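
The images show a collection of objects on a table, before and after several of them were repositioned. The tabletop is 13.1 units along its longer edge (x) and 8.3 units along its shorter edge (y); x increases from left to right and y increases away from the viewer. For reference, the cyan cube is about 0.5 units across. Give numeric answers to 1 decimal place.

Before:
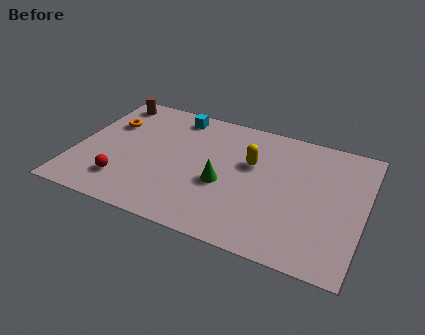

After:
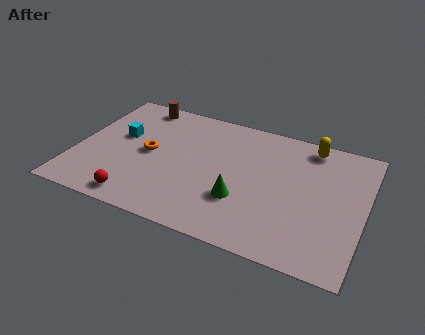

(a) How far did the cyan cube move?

3.3

The cyan cube was near (4.2, 7.2) before and (1.9, 4.9) after, so it travelled √(2.3² + 2.3²) ≈ 3.3 units.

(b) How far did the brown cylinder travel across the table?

1.3

The brown cylinder moved from about (1.1, 7.2) to (2.4, 7.4), a distance of √(1.3² + 0.2²) ≈ 1.3.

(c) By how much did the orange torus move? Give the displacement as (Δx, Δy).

(2.0, -1.4)

The orange torus started near (1.3, 5.6) and ended near (3.3, 4.2).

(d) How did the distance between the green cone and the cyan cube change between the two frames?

+1.6

The distance was about 4.6 in the first image and 6.2 in the second, so they moved 1.6 units further apart.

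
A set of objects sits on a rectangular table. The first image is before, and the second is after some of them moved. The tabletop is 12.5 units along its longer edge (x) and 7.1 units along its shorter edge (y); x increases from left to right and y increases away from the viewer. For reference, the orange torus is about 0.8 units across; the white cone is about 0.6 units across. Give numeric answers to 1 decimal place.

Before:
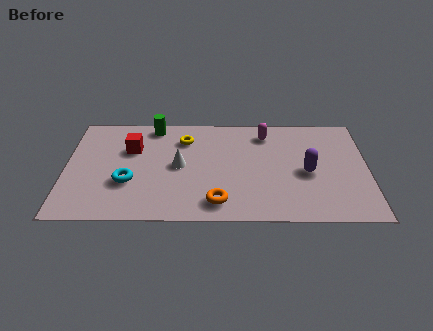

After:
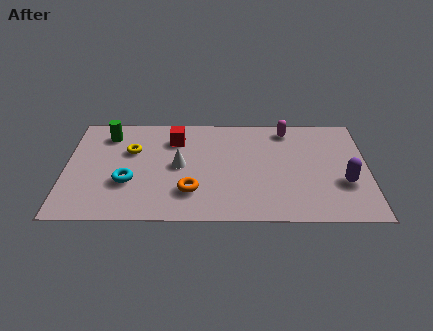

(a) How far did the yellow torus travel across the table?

2.3

The yellow torus moved from about (4.9, 5.4) to (2.7, 4.6), a distance of √(2.2² + 0.8²) ≈ 2.3.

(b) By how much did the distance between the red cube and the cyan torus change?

+1.3

The distance was about 2.2 in the first image and 3.5 in the second, so they moved 1.3 units further apart.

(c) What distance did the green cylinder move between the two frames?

2.0

The green cylinder moved from about (3.6, 6.3) to (1.7, 5.7), a distance of √(1.9² + 0.6²) ≈ 2.0.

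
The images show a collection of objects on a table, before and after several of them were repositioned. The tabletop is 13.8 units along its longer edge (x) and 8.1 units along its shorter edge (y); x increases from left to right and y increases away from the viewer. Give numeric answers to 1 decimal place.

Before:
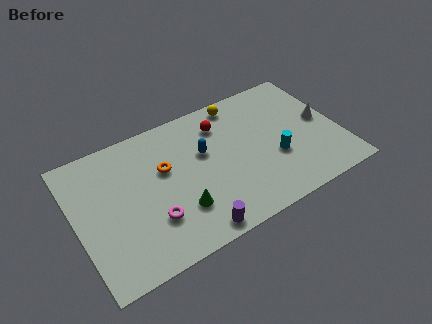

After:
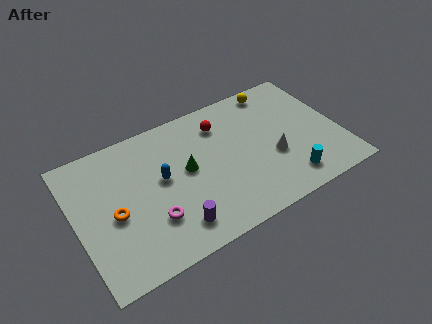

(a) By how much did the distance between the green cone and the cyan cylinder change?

+0.5

The distance was about 5.2 in the first image and 5.7 in the second, so they moved 0.5 units further apart.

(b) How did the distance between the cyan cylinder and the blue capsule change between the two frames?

+2.9

Before: roughly 4.0 units apart; after: 6.9. That's 2.9 units further apart.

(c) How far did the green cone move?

2.2

The green cone moved from about (5.1, 2.3) to (5.8, 4.4), a distance of √(0.7² + 2.1²) ≈ 2.2.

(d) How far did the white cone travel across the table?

3.0

The white cone was near (13.0, 4.2) before and (10.2, 3.1) after, so it travelled √(2.8² + 1.1²) ≈ 3.0 units.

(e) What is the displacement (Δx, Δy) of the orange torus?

(-2.8, -1.4)

The orange torus started near (4.7, 5.0) and ended near (1.9, 3.6).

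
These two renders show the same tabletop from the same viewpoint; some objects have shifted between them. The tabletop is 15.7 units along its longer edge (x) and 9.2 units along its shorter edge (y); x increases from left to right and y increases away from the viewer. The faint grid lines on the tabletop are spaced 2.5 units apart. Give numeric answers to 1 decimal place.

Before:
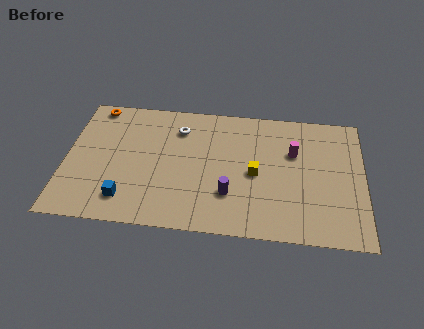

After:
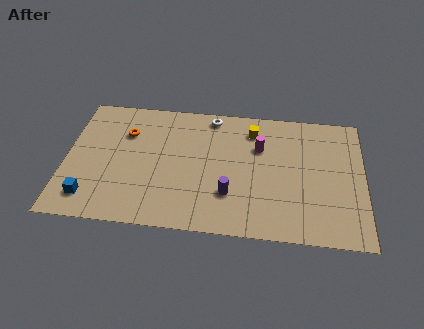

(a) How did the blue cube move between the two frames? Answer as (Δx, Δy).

(-1.9, -0.1)

The blue cube was at about (3.3, 1.8) and moved to about (1.4, 1.7).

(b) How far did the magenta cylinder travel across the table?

1.8

The magenta cylinder moved from about (12.0, 6.0) to (10.2, 6.2), a distance of √(1.8² + 0.2²) ≈ 1.8.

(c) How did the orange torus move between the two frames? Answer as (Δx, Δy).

(1.7, -1.8)

The orange torus was at about (1.4, 8.3) and moved to about (3.1, 6.5).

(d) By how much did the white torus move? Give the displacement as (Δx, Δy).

(1.7, 1.1)

The white torus started near (5.9, 7.1) and ended near (7.6, 8.2).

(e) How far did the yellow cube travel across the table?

3.1

From (10.0, 4.3) to (9.8, 7.4), the yellow cube covered √(0.2² + 3.1²) ≈ 3.1 units.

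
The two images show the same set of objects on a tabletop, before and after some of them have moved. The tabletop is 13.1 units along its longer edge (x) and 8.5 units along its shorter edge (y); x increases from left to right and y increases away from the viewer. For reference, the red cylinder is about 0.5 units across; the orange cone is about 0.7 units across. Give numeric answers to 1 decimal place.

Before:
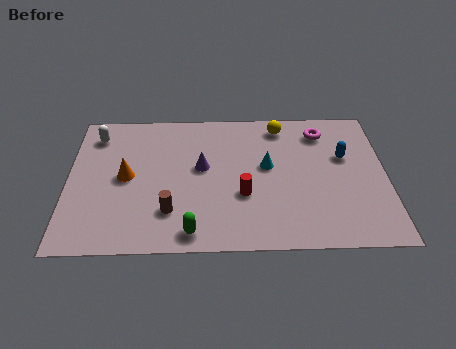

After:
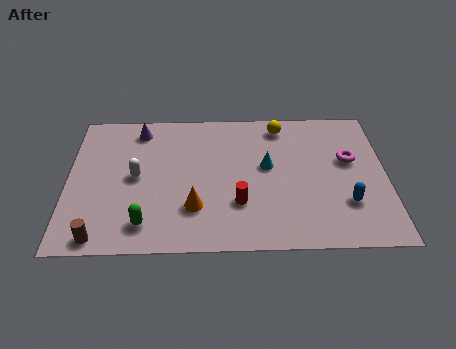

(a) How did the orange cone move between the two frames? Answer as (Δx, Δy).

(2.8, -1.9)

The orange cone started near (2.4, 4.3) and ended near (5.2, 2.4).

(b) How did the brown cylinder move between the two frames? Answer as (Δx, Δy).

(-2.8, -1.4)

The brown cylinder started near (4.2, 2.2) and ended near (1.4, 0.8).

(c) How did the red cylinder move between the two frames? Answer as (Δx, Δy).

(-0.2, -0.5)

From the two frames, the red cylinder sits at roughly (7.2, 3.1) before and (7.0, 2.6) after.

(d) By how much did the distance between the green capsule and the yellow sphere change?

+0.8

They were about 7.3 units apart before and 8.1 after — 0.8 units further apart.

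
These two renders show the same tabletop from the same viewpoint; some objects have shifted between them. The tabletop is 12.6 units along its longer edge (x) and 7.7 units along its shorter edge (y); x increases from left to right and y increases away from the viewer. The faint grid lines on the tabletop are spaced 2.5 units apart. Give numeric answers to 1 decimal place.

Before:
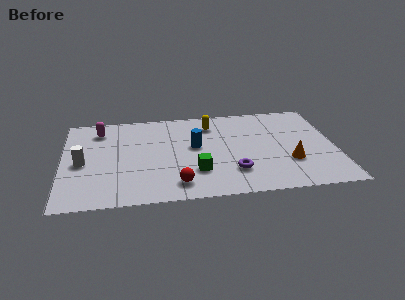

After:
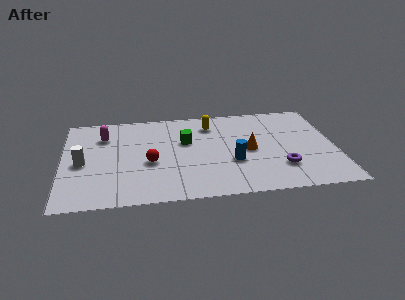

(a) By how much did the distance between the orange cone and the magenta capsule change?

-2.5

Before: roughly 9.5 units apart; after: 7.0. That's 2.5 units closer together.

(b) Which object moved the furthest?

the green cube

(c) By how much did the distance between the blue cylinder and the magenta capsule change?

+1.8

They were about 4.8 units apart before and 6.6 after — 1.8 units further apart.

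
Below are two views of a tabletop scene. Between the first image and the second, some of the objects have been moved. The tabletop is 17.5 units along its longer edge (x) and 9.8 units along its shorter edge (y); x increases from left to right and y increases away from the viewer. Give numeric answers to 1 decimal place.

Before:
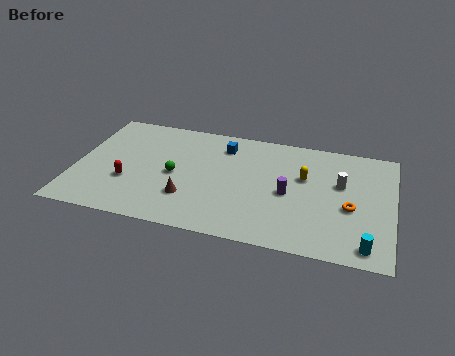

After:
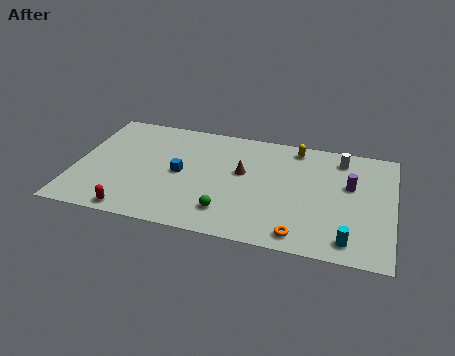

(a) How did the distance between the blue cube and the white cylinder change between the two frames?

+2.5

Before: roughly 6.8 units apart; after: 9.3. That's 2.5 units further apart.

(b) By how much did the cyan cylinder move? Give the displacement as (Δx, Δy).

(-1.0, 0.2)

The cyan cylinder was at about (16.2, 1.2) and moved to about (15.2, 1.4).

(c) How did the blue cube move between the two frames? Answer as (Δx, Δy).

(-2.2, -3.0)

The blue cube started near (8.0, 7.8) and ended near (5.8, 4.8).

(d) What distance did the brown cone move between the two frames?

4.0

The brown cone was near (6.4, 2.8) before and (9.2, 5.7) after, so it travelled √(2.8² + 2.9²) ≈ 4.0 units.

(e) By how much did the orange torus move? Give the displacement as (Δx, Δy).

(-2.6, -2.9)

From the two frames, the orange torus sits at roughly (15.2, 4.1) before and (12.6, 1.2) after.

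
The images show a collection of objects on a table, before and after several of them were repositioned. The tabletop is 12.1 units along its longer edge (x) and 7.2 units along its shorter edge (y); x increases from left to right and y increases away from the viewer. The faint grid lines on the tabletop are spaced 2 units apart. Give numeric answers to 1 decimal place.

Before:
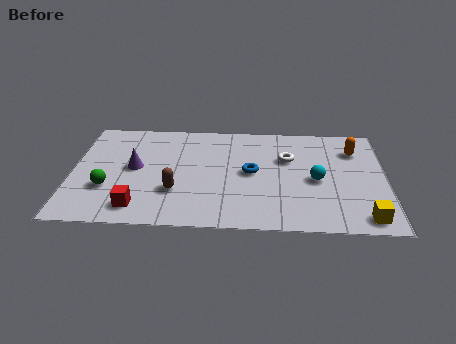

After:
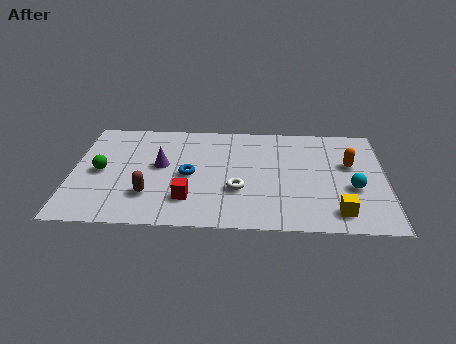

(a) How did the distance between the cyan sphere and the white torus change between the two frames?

+2.6

The distance was about 1.8 in the first image and 4.4 in the second, so they moved 2.6 units further apart.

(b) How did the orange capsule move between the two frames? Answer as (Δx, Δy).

(-0.2, -1.0)

The orange capsule started near (10.9, 5.4) and ended near (10.7, 4.4).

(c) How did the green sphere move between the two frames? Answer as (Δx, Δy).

(-0.3, 1.1)

From the two frames, the green sphere sits at roughly (1.4, 2.4) before and (1.1, 3.5) after.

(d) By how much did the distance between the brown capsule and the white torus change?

-1.5

Before: roughly 4.9 units apart; after: 3.4. That's 1.5 units closer together.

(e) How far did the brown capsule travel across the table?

1.0

The brown capsule was near (4.0, 2.3) before and (3.0, 2.0) after, so it travelled √(1.0² + 0.3²) ≈ 1.0 units.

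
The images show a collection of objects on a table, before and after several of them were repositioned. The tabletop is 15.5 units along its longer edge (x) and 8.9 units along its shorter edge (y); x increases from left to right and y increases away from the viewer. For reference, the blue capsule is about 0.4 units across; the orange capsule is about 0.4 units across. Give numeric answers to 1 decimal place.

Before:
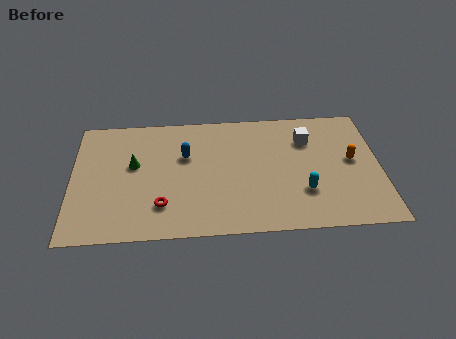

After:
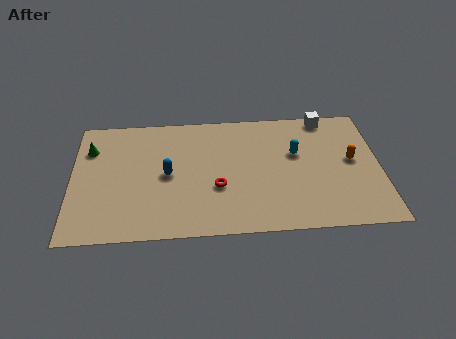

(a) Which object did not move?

the orange capsule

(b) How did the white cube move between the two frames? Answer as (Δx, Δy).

(1.0, 1.6)

The white cube started near (11.9, 6.5) and ended near (12.9, 8.1).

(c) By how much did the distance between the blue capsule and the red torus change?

-1.0

The distance was about 3.7 in the first image and 2.7 in the second, so they moved 1.0 units closer together.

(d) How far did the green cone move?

2.6

The green cone moved from about (3.1, 5.2) to (0.9, 6.5), a distance of √(2.2² + 1.3²) ≈ 2.6.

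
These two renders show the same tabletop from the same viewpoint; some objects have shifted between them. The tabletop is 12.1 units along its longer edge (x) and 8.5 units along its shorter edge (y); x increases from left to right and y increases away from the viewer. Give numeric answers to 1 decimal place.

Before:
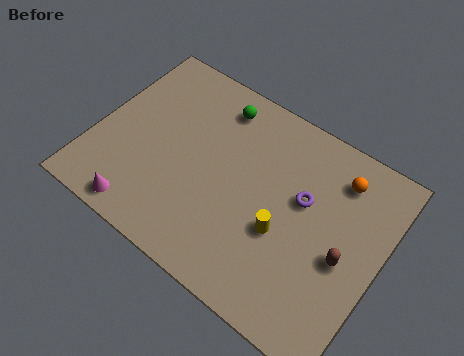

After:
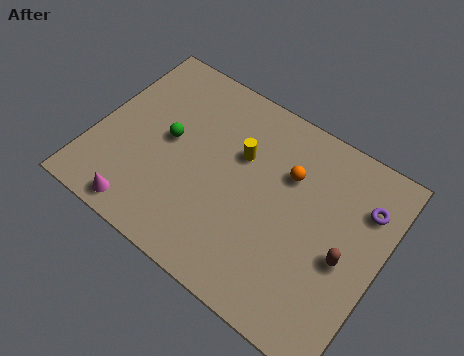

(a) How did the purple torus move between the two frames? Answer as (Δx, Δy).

(2.4, 1.1)

The purple torus started near (8.7, 5.1) and ended near (11.1, 6.2).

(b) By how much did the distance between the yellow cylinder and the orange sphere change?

-1.9

The distance was about 3.9 in the first image and 2.0 in the second, so they moved 1.9 units closer together.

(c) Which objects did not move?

the brown capsule and the magenta cone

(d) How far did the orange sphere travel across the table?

2.2

From (9.9, 6.8) to (7.9, 5.8), the orange sphere covered √(2.0² + 1.0²) ≈ 2.2 units.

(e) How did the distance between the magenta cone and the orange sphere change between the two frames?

-2.2

The distance was about 9.4 in the first image and 7.2 in the second, so they moved 2.2 units closer together.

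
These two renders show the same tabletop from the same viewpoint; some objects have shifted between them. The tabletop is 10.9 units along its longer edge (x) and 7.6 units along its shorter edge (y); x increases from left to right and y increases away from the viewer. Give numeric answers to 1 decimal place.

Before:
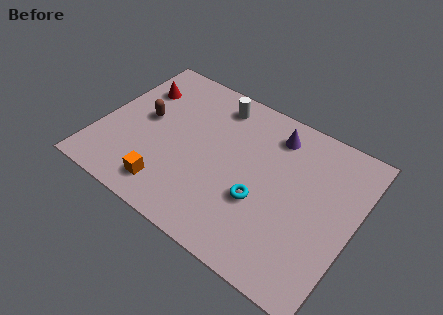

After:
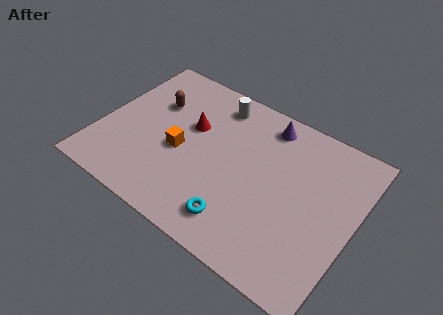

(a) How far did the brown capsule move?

1.0

The brown capsule moved from about (1.8, 4.1) to (2.0, 5.1), a distance of √(0.2² + 1.0²) ≈ 1.0.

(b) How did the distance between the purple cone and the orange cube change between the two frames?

-1.6

They were about 6.1 units apart before and 4.5 after — 1.6 units closer together.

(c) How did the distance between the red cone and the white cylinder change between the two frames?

-1.5

Before: roughly 3.4 units apart; after: 1.9. That's 1.5 units closer together.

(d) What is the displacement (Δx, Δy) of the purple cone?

(-0.4, 0.3)

The purple cone started near (7.1, 6.2) and ended near (6.7, 6.5).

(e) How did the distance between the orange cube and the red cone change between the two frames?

-3.3

The distance was about 4.7 in the first image and 1.4 in the second, so they moved 3.3 units closer together.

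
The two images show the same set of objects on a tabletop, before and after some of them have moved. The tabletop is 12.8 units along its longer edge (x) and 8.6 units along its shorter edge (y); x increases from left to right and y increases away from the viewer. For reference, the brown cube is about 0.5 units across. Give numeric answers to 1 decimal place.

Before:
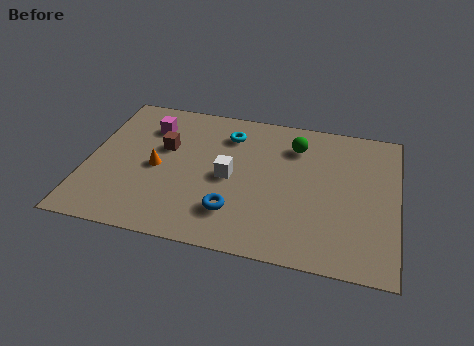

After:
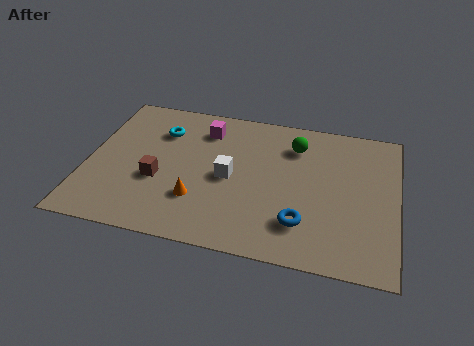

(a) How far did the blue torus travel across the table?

2.8

The blue torus was near (6.2, 2.1) before and (9.0, 2.1) after, so it travelled √(2.8² + 0.0²) ≈ 2.8 units.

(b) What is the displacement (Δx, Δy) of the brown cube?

(-0.1, -2.0)

From the two frames, the brown cube sits at roughly (3.1, 5.3) before and (3.0, 3.3) after.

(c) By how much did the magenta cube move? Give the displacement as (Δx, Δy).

(2.3, 0.3)

From the two frames, the magenta cube sits at roughly (2.4, 6.5) before and (4.7, 6.8) after.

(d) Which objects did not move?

the green sphere and the white cube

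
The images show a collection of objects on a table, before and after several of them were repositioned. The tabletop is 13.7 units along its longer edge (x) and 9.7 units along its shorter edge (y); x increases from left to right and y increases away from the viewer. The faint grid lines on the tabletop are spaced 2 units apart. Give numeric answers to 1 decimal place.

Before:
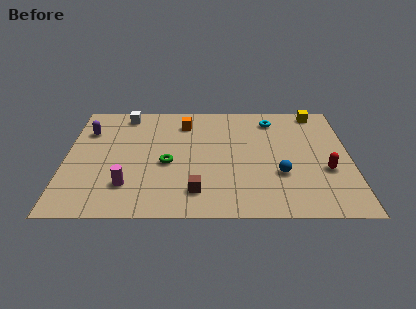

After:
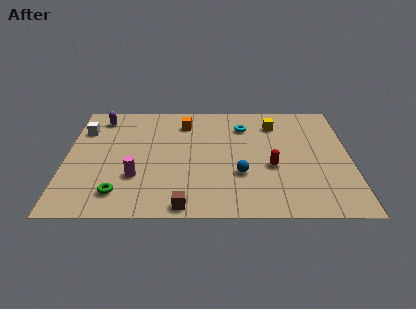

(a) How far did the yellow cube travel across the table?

2.4

The yellow cube was near (12.2, 8.7) before and (10.1, 7.6) after, so it travelled √(2.1² + 1.1²) ≈ 2.4 units.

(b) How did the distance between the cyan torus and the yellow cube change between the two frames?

-0.8

The distance was about 2.3 in the first image and 1.5 in the second, so they moved 0.8 units closer together.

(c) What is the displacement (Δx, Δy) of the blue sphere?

(-1.9, 0.0)

From the two frames, the blue sphere sits at roughly (10.3, 3.3) before and (8.4, 3.3) after.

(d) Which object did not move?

the orange cube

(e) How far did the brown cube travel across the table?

1.3

The brown cube moved from about (6.3, 1.9) to (5.7, 0.8), a distance of √(0.6² + 1.1²) ≈ 1.3.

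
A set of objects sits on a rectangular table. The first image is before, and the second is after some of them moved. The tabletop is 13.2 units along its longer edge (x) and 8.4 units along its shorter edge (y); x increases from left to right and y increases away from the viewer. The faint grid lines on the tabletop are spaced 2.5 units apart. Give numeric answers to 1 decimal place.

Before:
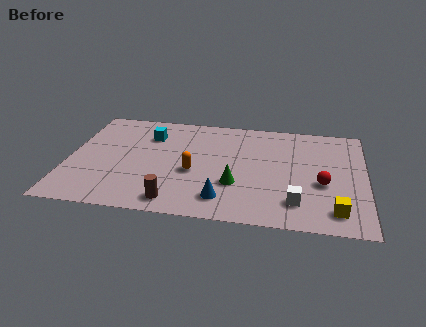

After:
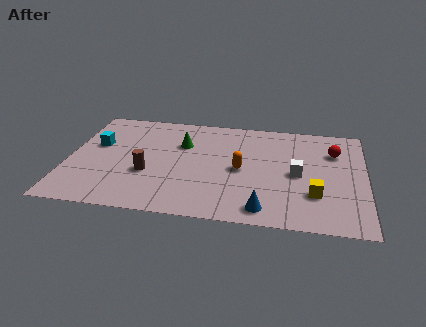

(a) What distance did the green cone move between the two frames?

3.8

The green cone moved from about (7.5, 2.8) to (5.0, 5.7), a distance of √(2.5² + 2.9²) ≈ 3.8.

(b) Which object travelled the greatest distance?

the green cone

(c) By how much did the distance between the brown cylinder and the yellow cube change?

+0.4

Before: roughly 7.0 units apart; after: 7.4. That's 0.4 units further apart.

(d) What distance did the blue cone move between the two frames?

1.9

From (7.0, 1.6) to (8.8, 1.1), the blue cone covered √(1.8² + 0.5²) ≈ 1.9 units.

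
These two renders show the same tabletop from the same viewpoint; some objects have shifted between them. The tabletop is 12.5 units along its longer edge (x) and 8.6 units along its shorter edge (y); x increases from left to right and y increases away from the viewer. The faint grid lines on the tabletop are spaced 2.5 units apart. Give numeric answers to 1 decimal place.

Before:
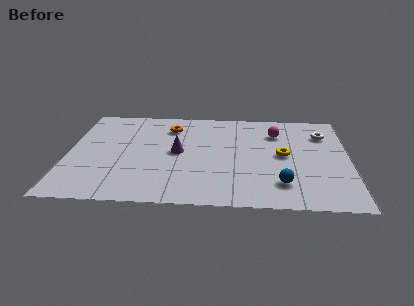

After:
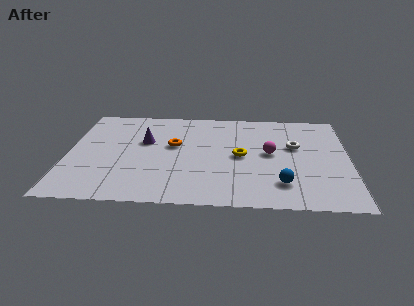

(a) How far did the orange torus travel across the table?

1.7

The orange torus was near (4.5, 6.7) before and (4.7, 5.0) after, so it travelled √(0.2² + 1.7²) ≈ 1.7 units.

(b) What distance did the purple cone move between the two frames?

1.7

The purple cone was near (4.9, 4.4) before and (3.4, 5.3) after, so it travelled √(1.5² + 0.9²) ≈ 1.7 units.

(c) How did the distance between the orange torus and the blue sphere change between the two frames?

-1.2

The distance was about 6.9 in the first image and 5.7 in the second, so they moved 1.2 units closer together.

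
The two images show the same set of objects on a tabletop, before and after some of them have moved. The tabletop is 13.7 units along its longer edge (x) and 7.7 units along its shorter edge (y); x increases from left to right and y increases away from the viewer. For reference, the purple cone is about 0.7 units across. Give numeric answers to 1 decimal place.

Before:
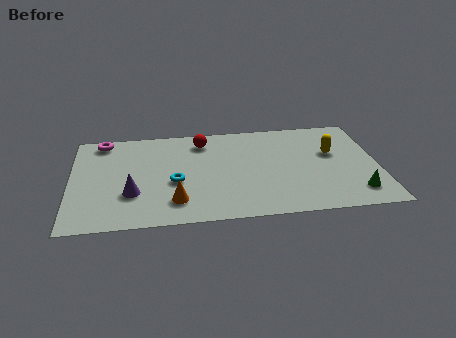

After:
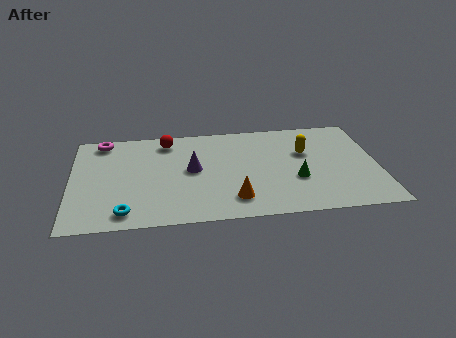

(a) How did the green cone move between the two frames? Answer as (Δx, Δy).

(-2.6, 1.3)

The green cone started near (12.6, 1.5) and ended near (10.0, 2.8).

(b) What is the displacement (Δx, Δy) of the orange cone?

(2.6, -0.1)

The orange cone was at about (4.6, 1.7) and moved to about (7.2, 1.6).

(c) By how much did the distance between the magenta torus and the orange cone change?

+1.8

Before: roughly 6.0 units apart; after: 7.8. That's 1.8 units further apart.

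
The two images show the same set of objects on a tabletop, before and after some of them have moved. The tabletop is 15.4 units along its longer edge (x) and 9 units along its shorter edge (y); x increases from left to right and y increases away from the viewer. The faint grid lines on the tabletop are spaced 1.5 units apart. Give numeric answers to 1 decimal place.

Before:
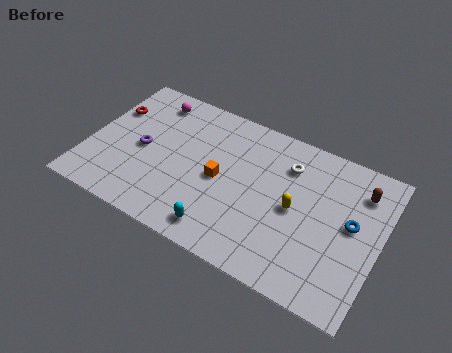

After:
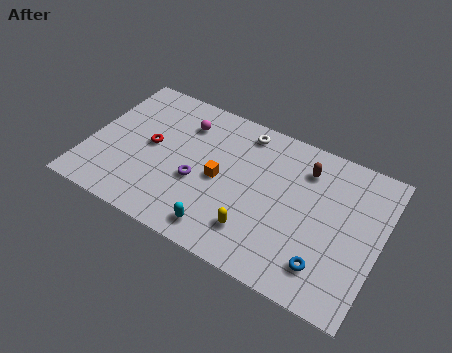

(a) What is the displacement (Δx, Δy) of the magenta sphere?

(1.9, -0.7)

The magenta sphere was at about (2.8, 7.6) and moved to about (4.7, 6.9).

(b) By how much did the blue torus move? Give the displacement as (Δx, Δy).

(-1.0, -3.0)

From the two frames, the blue torus sits at roughly (13.9, 4.9) before and (12.9, 1.9) after.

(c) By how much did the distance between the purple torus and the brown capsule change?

-5.3

They were about 11.6 units apart before and 6.3 after — 5.3 units closer together.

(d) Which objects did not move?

the cyan capsule and the orange cube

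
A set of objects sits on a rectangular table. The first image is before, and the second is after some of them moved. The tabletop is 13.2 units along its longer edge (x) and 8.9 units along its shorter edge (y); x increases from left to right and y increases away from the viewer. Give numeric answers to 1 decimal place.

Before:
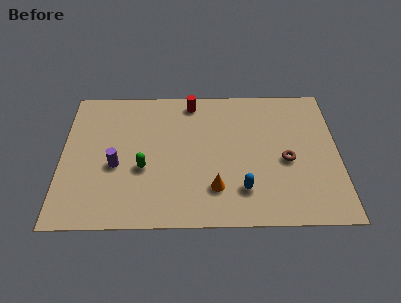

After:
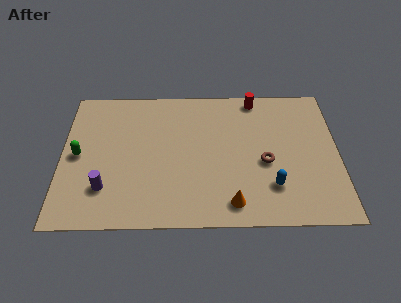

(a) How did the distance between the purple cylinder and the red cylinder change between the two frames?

+3.7

Before: roughly 5.5 units apart; after: 9.2. That's 3.7 units further apart.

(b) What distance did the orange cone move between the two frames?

1.2

From (7.3, 2.2) to (8.1, 1.3), the orange cone covered √(0.8² + 0.9²) ≈ 1.2 units.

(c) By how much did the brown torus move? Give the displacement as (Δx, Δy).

(-1.0, -0.1)

The brown torus was at about (10.7, 3.9) and moved to about (9.7, 3.8).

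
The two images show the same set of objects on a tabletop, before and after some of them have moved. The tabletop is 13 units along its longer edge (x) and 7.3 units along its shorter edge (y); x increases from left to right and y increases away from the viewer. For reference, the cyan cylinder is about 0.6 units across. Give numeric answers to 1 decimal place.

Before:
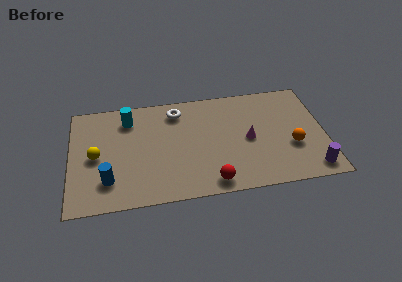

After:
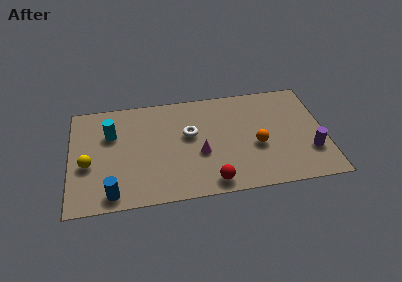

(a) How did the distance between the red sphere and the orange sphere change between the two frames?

-1.4

Before: roughly 4.6 units apart; after: 3.2. That's 1.4 units closer together.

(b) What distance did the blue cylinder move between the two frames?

0.9

From (1.9, 1.8) to (2.1, 0.9), the blue cylinder covered √(0.2² + 0.9²) ≈ 0.9 units.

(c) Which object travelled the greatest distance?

the magenta cone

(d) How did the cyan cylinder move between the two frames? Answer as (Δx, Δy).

(-0.9, -0.9)

The cyan cylinder was at about (3.0, 5.8) and moved to about (2.1, 4.9).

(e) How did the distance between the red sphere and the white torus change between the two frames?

-1.8

The distance was about 5.3 in the first image and 3.5 in the second, so they moved 1.8 units closer together.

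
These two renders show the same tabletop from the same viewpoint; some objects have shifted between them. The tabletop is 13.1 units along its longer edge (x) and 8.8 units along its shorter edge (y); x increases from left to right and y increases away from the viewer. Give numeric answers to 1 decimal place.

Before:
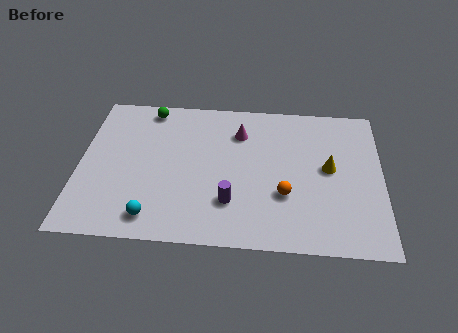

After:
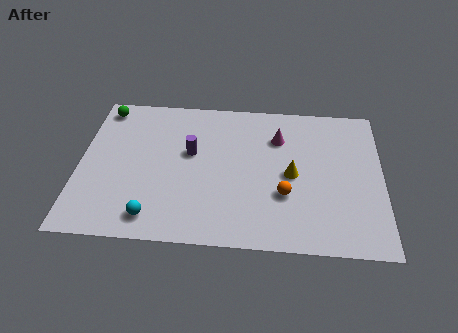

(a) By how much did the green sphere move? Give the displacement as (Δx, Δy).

(-2.0, -0.1)

The green sphere was at about (2.9, 7.8) and moved to about (0.9, 7.7).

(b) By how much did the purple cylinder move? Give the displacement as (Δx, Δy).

(-1.8, 2.8)

The purple cylinder started near (6.6, 2.4) and ended near (4.8, 5.2).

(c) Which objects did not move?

the orange sphere and the cyan sphere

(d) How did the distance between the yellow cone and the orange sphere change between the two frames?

-1.3

They were about 2.5 units apart before and 1.2 after — 1.3 units closer together.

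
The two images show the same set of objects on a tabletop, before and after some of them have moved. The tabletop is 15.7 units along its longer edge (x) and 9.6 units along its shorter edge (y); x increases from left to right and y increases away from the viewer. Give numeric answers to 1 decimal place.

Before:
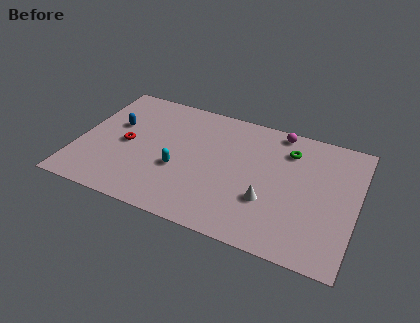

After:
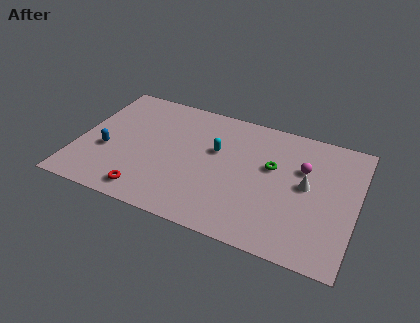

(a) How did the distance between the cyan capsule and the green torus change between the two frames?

-3.8

Before: roughly 7.0 units apart; after: 3.2. That's 3.8 units closer together.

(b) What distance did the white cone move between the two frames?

2.8

The white cone moved from about (10.9, 3.2) to (12.9, 5.1), a distance of √(2.0² + 1.9²) ≈ 2.8.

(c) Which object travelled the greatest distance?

the red torus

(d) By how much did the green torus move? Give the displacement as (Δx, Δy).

(-0.8, -1.6)

The green torus started near (11.7, 7.4) and ended near (10.9, 5.8).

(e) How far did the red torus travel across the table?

3.7

The red torus was near (2.7, 4.6) before and (4.3, 1.3) after, so it travelled √(1.6² + 3.3²) ≈ 3.7 units.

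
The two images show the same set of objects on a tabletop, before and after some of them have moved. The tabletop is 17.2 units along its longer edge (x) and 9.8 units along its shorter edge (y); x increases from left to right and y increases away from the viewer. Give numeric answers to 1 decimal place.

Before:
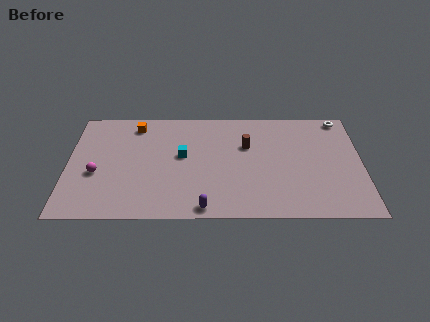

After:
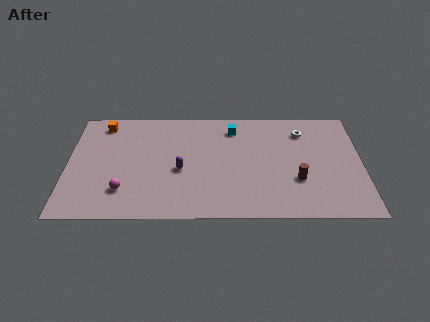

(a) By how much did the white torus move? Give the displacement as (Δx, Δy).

(-2.3, -1.2)

The white torus was at about (16.1, 8.9) and moved to about (13.8, 7.7).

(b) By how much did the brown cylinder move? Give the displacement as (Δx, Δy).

(2.9, -3.1)

From the two frames, the brown cylinder sits at roughly (10.5, 6.4) before and (13.4, 3.3) after.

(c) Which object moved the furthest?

the brown cylinder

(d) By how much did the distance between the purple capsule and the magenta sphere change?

-3.2

The distance was about 7.0 in the first image and 3.8 in the second, so they moved 3.2 units closer together.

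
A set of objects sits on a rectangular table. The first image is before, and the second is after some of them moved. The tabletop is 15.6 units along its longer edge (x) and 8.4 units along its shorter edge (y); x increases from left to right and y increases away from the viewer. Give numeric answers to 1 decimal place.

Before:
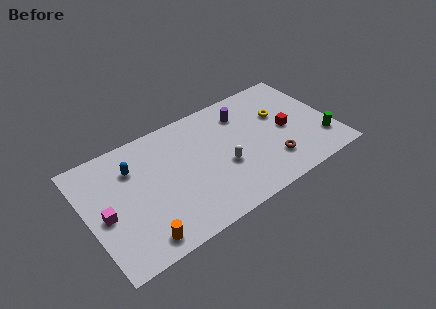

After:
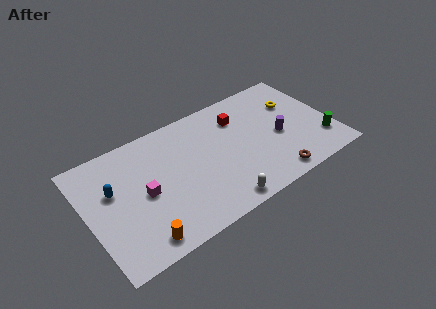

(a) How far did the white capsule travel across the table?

2.5

From (8.5, 3.3) to (7.8, 0.9), the white capsule covered √(0.7² + 2.4²) ≈ 2.5 units.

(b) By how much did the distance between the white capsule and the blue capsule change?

+1.4

The distance was about 6.1 in the first image and 7.5 in the second, so they moved 1.4 units further apart.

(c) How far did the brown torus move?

1.1

From (11.4, 2.1) to (11.3, 1.0), the brown torus covered √(0.1² + 1.1²) ≈ 1.1 units.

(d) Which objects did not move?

the green cylinder and the orange cylinder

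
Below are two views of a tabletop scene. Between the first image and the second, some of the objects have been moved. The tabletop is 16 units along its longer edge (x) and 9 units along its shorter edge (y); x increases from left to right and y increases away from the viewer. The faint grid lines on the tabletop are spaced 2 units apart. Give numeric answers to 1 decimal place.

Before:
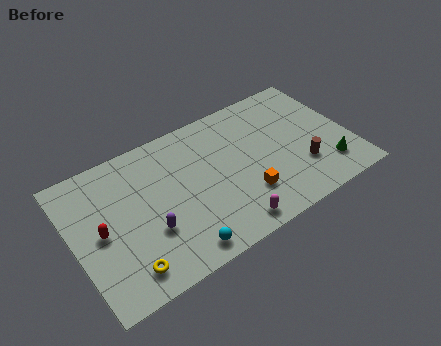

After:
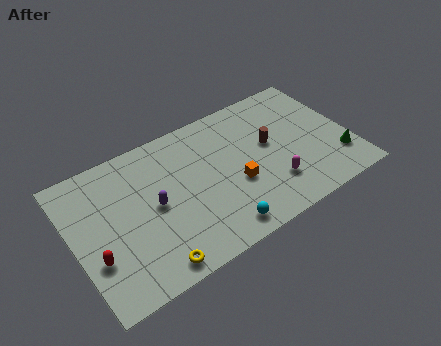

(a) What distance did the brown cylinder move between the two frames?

2.8

From (13.0, 2.7) to (11.5, 5.1), the brown cylinder covered √(1.5² + 2.4²) ≈ 2.8 units.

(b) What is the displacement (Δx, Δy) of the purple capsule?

(0.5, 1.4)

The purple capsule was at about (4.1, 3.1) and moved to about (4.6, 4.5).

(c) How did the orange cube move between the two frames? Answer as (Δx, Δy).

(-0.4, 1.0)

The orange cube was at about (9.6, 2.5) and moved to about (9.2, 3.5).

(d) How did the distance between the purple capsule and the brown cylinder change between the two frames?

-2.0

Before: roughly 8.9 units apart; after: 6.9. That's 2.0 units closer together.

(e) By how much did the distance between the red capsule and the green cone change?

+1.0

The distance was about 13.1 in the first image and 14.1 in the second, so they moved 1.0 units further apart.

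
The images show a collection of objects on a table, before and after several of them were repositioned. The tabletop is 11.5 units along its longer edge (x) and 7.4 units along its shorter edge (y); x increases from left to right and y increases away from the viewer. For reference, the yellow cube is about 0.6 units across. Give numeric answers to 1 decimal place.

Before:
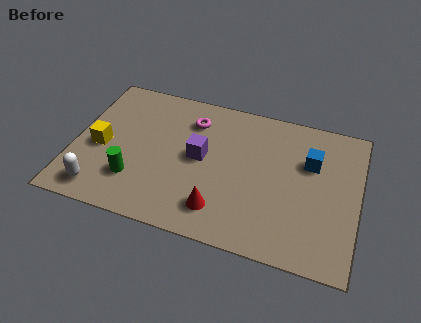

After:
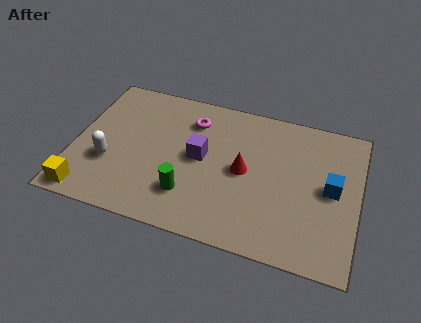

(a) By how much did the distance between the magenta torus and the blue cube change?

+1.1

The distance was about 5.0 in the first image and 6.1 in the second, so they moved 1.1 units further apart.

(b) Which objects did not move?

the purple cube and the magenta torus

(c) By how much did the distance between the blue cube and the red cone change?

-1.3

Before: roughly 4.8 units apart; after: 3.5. That's 1.3 units closer together.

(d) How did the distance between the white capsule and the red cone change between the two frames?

+0.7

They were about 4.8 units apart before and 5.5 after — 0.7 units further apart.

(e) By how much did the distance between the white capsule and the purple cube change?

-0.9

They were about 4.7 units apart before and 3.8 after — 0.9 units closer together.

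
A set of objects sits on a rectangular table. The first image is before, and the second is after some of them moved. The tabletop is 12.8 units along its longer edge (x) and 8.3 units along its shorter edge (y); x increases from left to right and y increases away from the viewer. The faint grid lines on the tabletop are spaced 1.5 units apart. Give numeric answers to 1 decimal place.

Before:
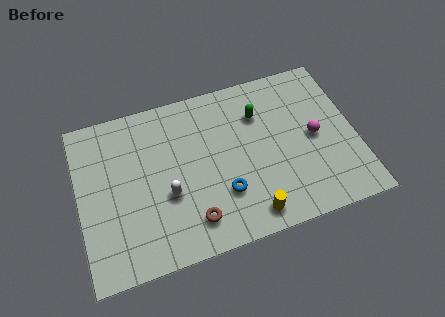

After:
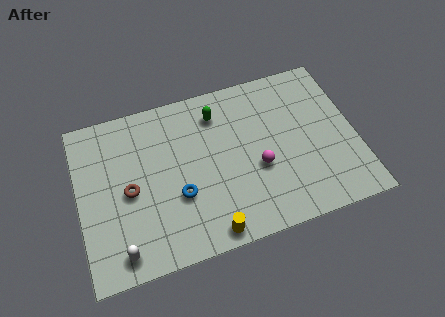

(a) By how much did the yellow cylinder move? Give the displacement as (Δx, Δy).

(-1.9, -0.3)

The yellow cylinder started near (7.6, 1.1) and ended near (5.7, 0.8).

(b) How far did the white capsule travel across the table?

3.1

The white capsule was near (4.0, 3.2) before and (1.7, 1.1) after, so it travelled √(2.3² + 2.1²) ≈ 3.1 units.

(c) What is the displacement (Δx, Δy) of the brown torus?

(-2.7, 2.3)

From the two frames, the brown torus sits at roughly (5.0, 1.6) before and (2.3, 3.9) after.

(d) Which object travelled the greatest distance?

the brown torus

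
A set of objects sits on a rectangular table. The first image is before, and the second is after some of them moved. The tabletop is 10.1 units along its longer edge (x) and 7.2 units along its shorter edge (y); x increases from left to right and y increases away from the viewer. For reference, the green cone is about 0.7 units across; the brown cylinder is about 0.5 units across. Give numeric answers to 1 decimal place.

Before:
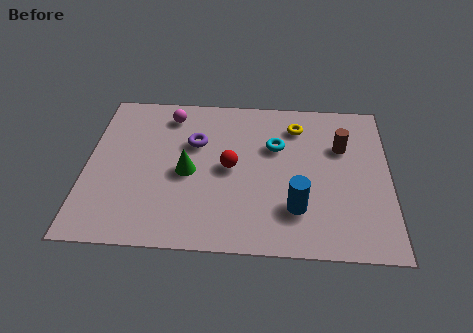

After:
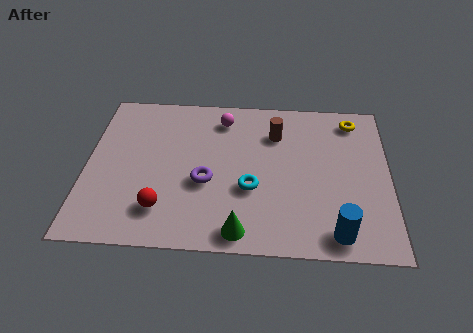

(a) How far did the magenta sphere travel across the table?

1.8

From (2.7, 6.0) to (4.5, 5.9), the magenta sphere covered √(1.8² + 0.1²) ≈ 1.8 units.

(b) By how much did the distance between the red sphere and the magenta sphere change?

+1.5

Before: roughly 3.2 units apart; after: 4.7. That's 1.5 units further apart.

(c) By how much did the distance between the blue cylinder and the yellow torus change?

+1.4

Before: roughly 3.8 units apart; after: 5.2. That's 1.4 units further apart.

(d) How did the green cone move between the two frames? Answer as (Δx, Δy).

(1.8, -2.5)

From the two frames, the green cone sits at roughly (3.4, 3.3) before and (5.2, 0.8) after.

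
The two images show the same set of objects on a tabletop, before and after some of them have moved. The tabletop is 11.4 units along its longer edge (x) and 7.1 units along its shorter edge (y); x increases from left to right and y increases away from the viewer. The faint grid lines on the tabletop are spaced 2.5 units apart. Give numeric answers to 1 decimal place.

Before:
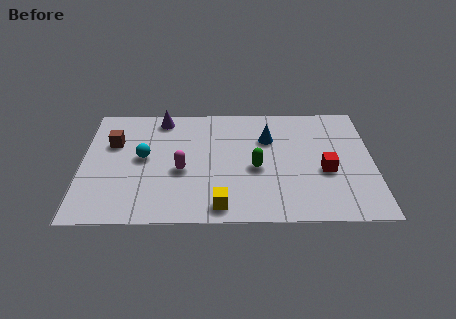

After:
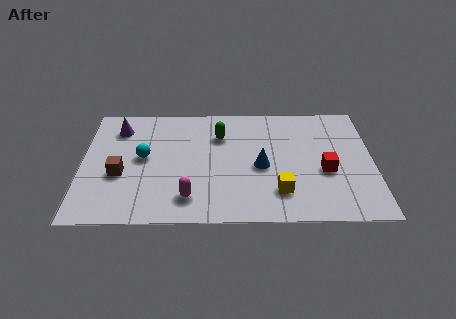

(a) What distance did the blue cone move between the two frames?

1.7

From (7.3, 4.9) to (7.0, 3.2), the blue cone covered √(0.3² + 1.7²) ≈ 1.7 units.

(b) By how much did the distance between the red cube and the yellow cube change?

-2.4

They were about 4.6 units apart before and 2.2 after — 2.4 units closer together.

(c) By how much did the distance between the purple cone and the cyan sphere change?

-0.4

The distance was about 2.5 in the first image and 2.1 in the second, so they moved 0.4 units closer together.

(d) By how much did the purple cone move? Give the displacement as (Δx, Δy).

(-1.7, -0.6)

From the two frames, the purple cone sits at roughly (3.1, 6.2) before and (1.4, 5.6) after.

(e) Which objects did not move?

the cyan sphere and the red cube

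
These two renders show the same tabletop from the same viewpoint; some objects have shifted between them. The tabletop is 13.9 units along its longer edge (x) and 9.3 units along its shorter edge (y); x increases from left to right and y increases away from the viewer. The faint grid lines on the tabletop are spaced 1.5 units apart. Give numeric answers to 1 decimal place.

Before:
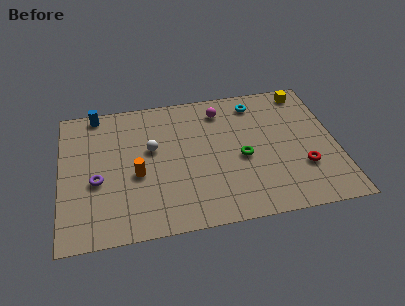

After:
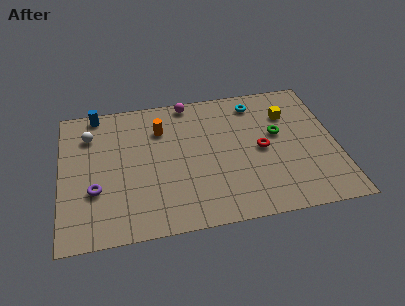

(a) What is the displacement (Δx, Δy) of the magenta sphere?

(-1.6, 0.9)

From the two frames, the magenta sphere sits at roughly (8.2, 7.6) before and (6.6, 8.5) after.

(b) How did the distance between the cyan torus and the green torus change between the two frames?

-1.2

Before: roughly 3.8 units apart; after: 2.6. That's 1.2 units closer together.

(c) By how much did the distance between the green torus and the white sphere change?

+4.9

The distance was about 4.7 in the first image and 9.6 in the second, so they moved 4.9 units further apart.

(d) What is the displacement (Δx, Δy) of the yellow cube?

(-1.0, -1.5)

The yellow cube started near (12.6, 8.2) and ended near (11.6, 6.7).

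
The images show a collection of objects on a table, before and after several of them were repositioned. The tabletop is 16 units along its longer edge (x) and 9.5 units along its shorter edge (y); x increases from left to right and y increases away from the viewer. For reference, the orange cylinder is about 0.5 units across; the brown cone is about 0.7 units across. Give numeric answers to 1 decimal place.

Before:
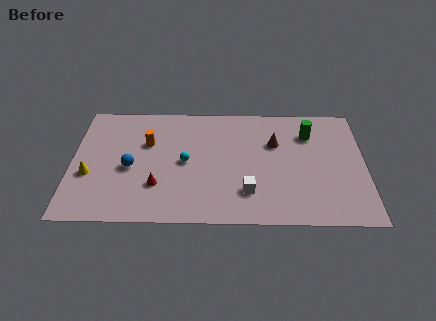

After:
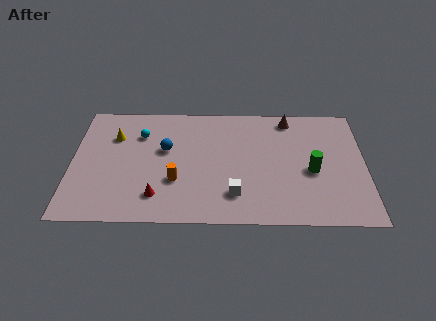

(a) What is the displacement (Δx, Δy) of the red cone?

(0.0, -0.8)

From the two frames, the red cone sits at roughly (4.7, 2.8) before and (4.7, 2.0) after.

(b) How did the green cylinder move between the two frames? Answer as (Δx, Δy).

(0.1, -3.0)

The green cylinder was at about (13.0, 7.1) and moved to about (13.1, 4.1).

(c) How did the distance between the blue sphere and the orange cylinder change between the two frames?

+0.4

Before: roughly 2.2 units apart; after: 2.6. That's 0.4 units further apart.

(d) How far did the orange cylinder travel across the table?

3.4

The orange cylinder moved from about (4.1, 6.2) to (5.7, 3.2), a distance of √(1.6² + 3.0²) ≈ 3.4.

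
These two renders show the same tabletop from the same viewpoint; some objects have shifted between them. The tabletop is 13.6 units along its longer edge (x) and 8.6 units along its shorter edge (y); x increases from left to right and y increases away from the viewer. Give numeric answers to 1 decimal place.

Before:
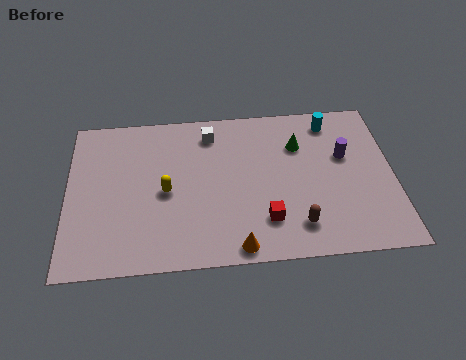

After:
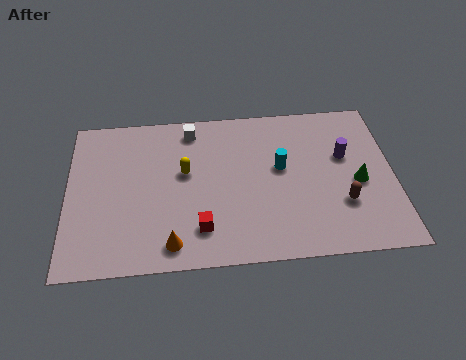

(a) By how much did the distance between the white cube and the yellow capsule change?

-1.2

They were about 3.6 units apart before and 2.4 after — 1.2 units closer together.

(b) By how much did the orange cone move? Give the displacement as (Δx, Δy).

(-2.7, 0.4)

The orange cone started near (7.0, 0.8) and ended near (4.3, 1.2).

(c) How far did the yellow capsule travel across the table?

1.3

The yellow capsule moved from about (4.1, 4.0) to (4.9, 5.0), a distance of √(0.8² + 1.0²) ≈ 1.3.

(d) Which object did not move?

the purple cylinder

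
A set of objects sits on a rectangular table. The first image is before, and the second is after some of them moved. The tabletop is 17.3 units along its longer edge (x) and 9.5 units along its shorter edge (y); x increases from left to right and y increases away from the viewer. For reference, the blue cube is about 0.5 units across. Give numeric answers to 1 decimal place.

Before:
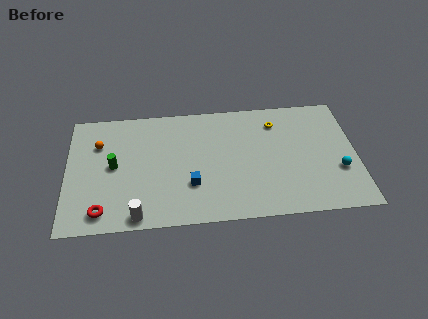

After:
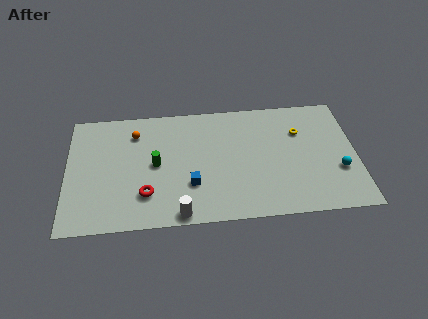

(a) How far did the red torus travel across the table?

2.8

The red torus was near (2.1, 1.4) before and (4.7, 2.5) after, so it travelled √(2.6² + 1.1²) ≈ 2.8 units.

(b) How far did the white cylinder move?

2.5

The white cylinder moved from about (4.2, 0.9) to (6.7, 0.8), a distance of √(2.5² + 0.1²) ≈ 2.5.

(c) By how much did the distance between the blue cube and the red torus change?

-2.8

Before: roughly 5.5 units apart; after: 2.7. That's 2.8 units closer together.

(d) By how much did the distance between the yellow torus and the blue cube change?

+0.6

They were about 6.9 units apart before and 7.5 after — 0.6 units further apart.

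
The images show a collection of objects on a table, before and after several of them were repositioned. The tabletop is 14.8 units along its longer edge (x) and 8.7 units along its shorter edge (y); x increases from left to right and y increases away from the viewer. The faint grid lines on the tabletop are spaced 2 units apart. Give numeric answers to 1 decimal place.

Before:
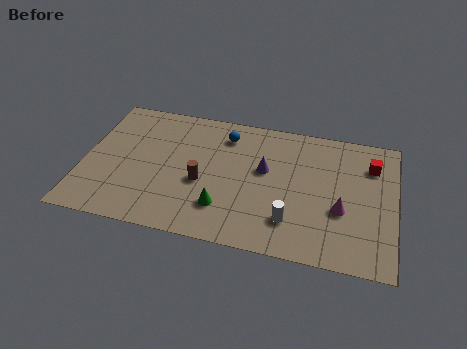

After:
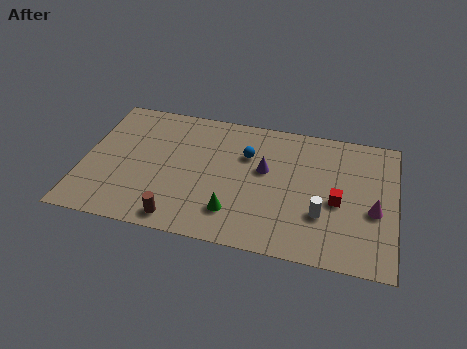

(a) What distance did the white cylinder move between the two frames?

1.6

The white cylinder moved from about (10.0, 2.1) to (11.4, 2.8), a distance of √(1.4² + 0.7²) ≈ 1.6.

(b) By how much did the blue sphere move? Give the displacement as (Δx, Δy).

(1.1, -1.1)

From the two frames, the blue sphere sits at roughly (6.6, 7.0) before and (7.7, 5.9) after.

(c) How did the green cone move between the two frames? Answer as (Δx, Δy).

(0.5, -0.2)

The green cone started near (6.8, 2.2) and ended near (7.3, 2.0).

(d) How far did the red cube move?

3.1

The red cube moved from about (13.6, 6.5) to (12.1, 3.8), a distance of √(1.5² + 2.7²) ≈ 3.1.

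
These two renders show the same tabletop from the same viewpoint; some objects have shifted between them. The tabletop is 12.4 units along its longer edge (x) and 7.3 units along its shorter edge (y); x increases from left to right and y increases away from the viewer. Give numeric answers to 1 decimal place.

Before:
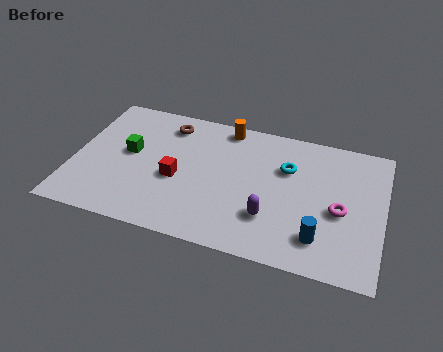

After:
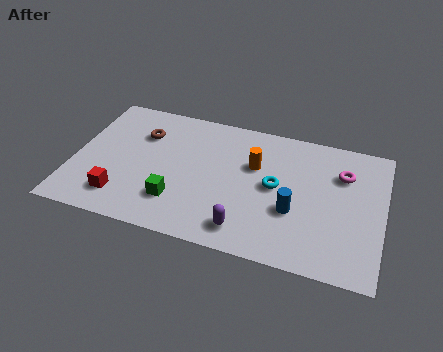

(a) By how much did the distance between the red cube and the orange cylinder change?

+2.2

Before: roughly 3.8 units apart; after: 6.0. That's 2.2 units further apart.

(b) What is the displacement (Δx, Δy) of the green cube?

(2.1, -2.1)

The green cube was at about (2.2, 4.0) and moved to about (4.3, 1.9).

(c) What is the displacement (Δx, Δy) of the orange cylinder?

(1.3, -1.8)

The orange cylinder was at about (5.9, 6.5) and moved to about (7.2, 4.7).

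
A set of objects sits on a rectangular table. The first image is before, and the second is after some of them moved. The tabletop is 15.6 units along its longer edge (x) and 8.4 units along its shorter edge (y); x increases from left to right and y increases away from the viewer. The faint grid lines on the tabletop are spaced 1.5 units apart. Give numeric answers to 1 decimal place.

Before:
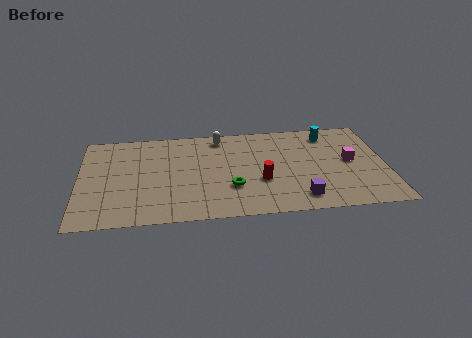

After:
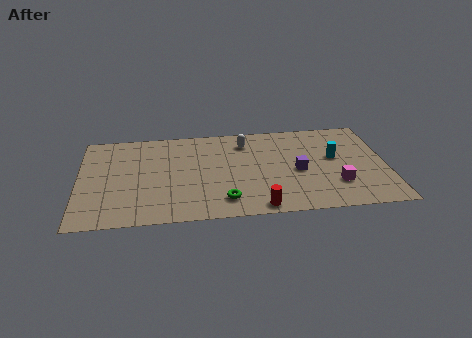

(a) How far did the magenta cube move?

2.2

From (13.8, 4.4) to (13.0, 2.4), the magenta cube covered √(0.8² + 2.0²) ≈ 2.2 units.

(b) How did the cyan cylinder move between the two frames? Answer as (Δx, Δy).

(0.2, -2.2)

The cyan cylinder was at about (12.8, 7.0) and moved to about (13.0, 4.8).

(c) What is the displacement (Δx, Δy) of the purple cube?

(0.0, 2.4)

From the two frames, the purple cube sits at roughly (11.1, 1.4) before and (11.1, 3.8) after.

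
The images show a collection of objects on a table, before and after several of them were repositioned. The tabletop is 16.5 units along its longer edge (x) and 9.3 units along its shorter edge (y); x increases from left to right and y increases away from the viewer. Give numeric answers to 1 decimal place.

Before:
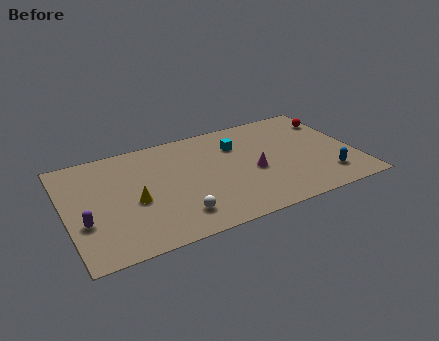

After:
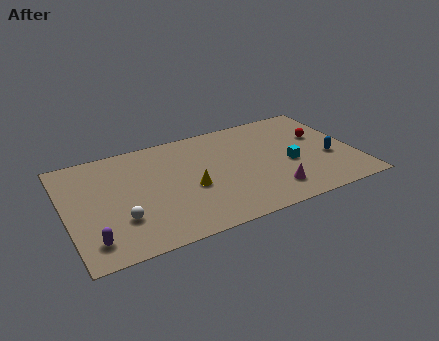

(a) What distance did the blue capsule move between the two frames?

1.6

The blue capsule moved from about (14.6, 2.0) to (15.0, 3.6), a distance of √(0.4² + 1.6²) ≈ 1.6.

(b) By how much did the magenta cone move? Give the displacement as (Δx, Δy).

(0.8, -2.1)

The magenta cone was at about (10.6, 4.0) and moved to about (11.4, 1.9).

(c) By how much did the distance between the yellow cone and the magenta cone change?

-2.0

The distance was about 6.8 in the first image and 4.8 in the second, so they moved 2.0 units closer together.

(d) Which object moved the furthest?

the cyan cube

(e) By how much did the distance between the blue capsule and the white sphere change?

+3.5

Before: roughly 8.6 units apart; after: 12.1. That's 3.5 units further apart.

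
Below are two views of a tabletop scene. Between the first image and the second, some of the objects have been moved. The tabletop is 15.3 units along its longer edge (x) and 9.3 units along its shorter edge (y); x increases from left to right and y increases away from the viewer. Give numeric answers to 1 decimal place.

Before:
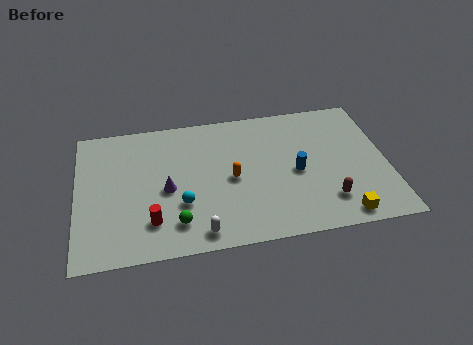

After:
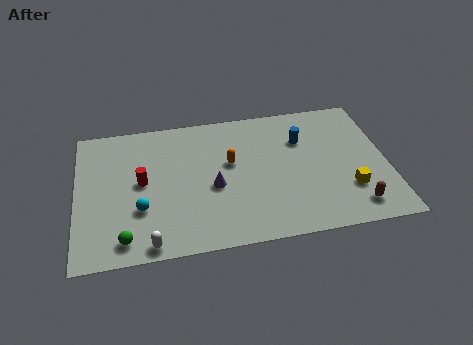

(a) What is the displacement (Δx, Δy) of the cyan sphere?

(-2.0, 0.0)

From the two frames, the cyan sphere sits at roughly (5.1, 3.1) before and (3.1, 3.1) after.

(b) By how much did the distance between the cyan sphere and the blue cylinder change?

+3.0

They were about 5.8 units apart before and 8.8 after — 3.0 units further apart.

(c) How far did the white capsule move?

2.4

The white capsule was near (5.9, 1.1) before and (3.5, 0.8) after, so it travelled √(2.4² + 0.3²) ≈ 2.4 units.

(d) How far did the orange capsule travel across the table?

1.1

The orange capsule moved from about (7.6, 4.4) to (7.6, 5.5), a distance of √(0.0² + 1.1²) ≈ 1.1.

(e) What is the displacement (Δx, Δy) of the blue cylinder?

(0.4, 2.2)

The blue cylinder started near (10.8, 4.3) and ended near (11.2, 6.5).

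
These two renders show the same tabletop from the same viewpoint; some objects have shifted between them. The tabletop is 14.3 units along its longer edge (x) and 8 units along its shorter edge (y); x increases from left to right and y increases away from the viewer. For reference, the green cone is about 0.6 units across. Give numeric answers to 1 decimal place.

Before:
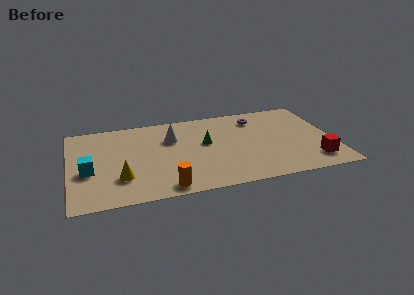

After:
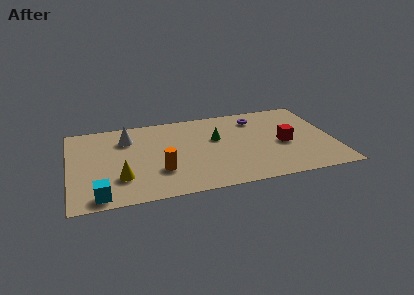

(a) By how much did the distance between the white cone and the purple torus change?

+2.3

Before: roughly 4.8 units apart; after: 7.1. That's 2.3 units further apart.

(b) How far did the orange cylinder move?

1.6

From (5.0, 0.9) to (4.8, 2.5), the orange cylinder covered √(0.2² + 1.6²) ≈ 1.6 units.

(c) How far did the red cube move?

2.5

The red cube was near (13.1, 1.6) before and (11.6, 3.6) after, so it travelled √(1.5² + 2.0²) ≈ 2.5 units.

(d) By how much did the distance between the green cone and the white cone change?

+2.9

The distance was about 2.0 in the first image and 4.9 in the second, so they moved 2.9 units further apart.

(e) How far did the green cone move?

0.7

From (7.4, 4.6) to (8.0, 4.9), the green cone covered √(0.6² + 0.3²) ≈ 0.7 units.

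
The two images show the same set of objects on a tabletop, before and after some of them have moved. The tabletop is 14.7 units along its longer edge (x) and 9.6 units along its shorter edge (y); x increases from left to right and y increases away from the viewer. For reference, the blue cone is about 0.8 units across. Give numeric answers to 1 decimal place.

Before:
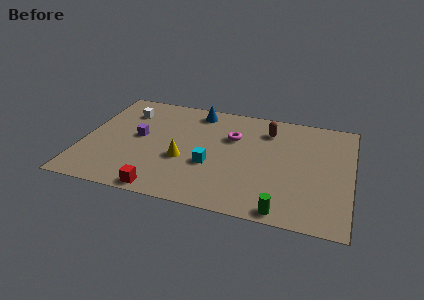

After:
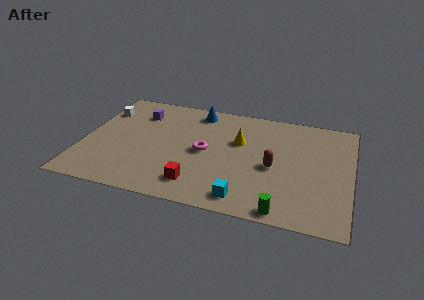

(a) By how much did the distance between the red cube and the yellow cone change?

+1.7

They were about 3.0 units apart before and 4.7 after — 1.7 units further apart.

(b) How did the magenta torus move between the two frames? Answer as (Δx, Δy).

(-1.4, -1.7)

The magenta torus started near (8.1, 6.4) and ended near (6.7, 4.7).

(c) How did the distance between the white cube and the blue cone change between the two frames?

+1.3

Before: roughly 4.0 units apart; after: 5.3. That's 1.3 units further apart.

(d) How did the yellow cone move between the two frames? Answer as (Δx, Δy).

(2.9, 2.4)

The yellow cone started near (5.6, 3.7) and ended near (8.5, 6.1).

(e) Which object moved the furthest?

the yellow cone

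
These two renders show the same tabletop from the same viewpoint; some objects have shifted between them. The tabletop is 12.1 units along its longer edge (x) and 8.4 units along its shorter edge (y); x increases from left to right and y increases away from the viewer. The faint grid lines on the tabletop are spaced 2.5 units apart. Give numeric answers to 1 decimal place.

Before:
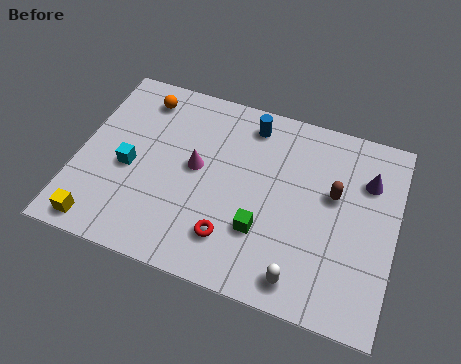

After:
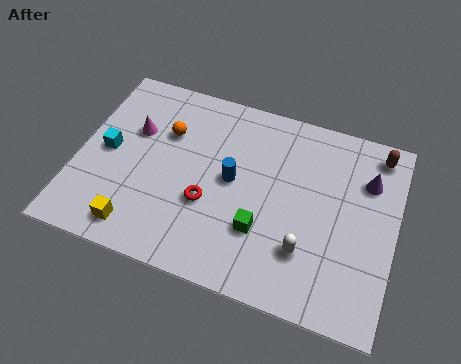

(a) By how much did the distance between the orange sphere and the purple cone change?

-1.2

Before: roughly 8.9 units apart; after: 7.7. That's 1.2 units closer together.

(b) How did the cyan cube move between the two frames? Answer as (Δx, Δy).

(-0.9, 0.5)

From the two frames, the cyan cube sits at roughly (2.0, 3.7) before and (1.1, 4.2) after.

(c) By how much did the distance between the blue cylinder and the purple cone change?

+0.5

Before: roughly 4.7 units apart; after: 5.2. That's 0.5 units further apart.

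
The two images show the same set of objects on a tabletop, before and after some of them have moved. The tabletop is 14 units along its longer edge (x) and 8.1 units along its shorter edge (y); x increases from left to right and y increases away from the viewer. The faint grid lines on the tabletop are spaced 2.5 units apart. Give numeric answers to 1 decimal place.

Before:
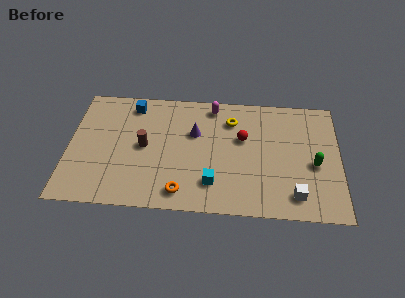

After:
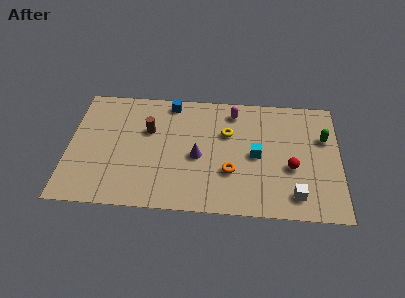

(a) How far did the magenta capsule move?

1.1

From (7.4, 7.1) to (8.5, 6.8), the magenta capsule covered √(1.1² + 0.3²) ≈ 1.1 units.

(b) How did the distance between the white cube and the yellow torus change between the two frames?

-0.6

Before: roughly 5.8 units apart; after: 5.2. That's 0.6 units closer together.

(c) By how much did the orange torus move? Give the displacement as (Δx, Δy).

(2.5, 1.5)

The orange torus started near (5.9, 1.2) and ended near (8.4, 2.7).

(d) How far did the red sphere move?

3.1

The red sphere was near (9.0, 5.0) before and (11.5, 3.2) after, so it travelled √(2.5² + 1.8²) ≈ 3.1 units.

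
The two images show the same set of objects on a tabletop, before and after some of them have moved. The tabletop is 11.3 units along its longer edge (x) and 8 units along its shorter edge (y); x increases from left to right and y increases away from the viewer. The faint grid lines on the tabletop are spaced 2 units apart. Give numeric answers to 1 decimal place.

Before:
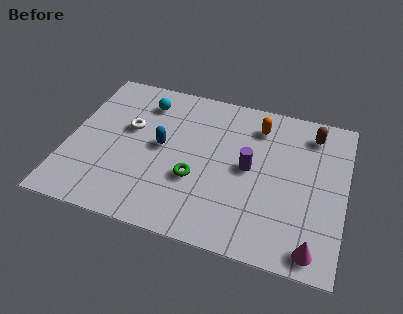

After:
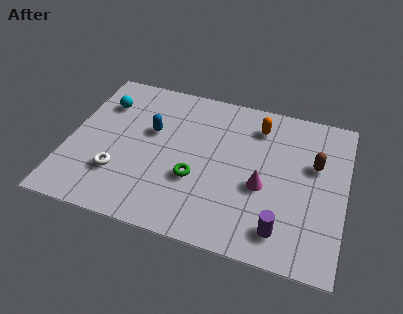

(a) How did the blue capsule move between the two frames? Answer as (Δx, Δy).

(-0.5, 0.7)

From the two frames, the blue capsule sits at roughly (3.8, 4.2) before and (3.3, 4.9) after.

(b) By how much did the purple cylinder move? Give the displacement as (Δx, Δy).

(1.5, -2.7)

The purple cylinder was at about (7.4, 4.1) and moved to about (8.9, 1.4).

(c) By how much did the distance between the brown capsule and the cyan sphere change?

+1.9

Before: roughly 6.9 units apart; after: 8.8. That's 1.9 units further apart.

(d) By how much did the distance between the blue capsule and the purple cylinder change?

+3.0

They were about 3.6 units apart before and 6.6 after — 3.0 units further apart.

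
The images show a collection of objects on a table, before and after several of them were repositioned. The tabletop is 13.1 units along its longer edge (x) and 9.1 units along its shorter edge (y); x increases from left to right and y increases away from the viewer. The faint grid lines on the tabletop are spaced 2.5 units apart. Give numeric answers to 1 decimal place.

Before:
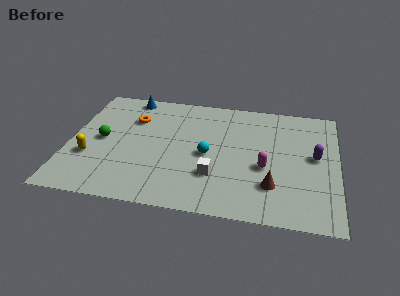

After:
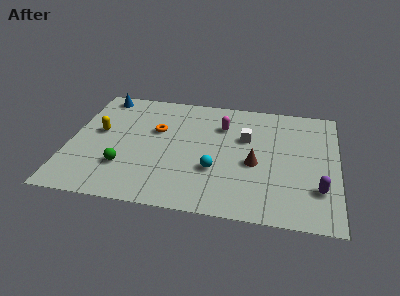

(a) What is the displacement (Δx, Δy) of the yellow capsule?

(0.3, 2.0)

The yellow capsule started near (1.1, 3.1) and ended near (1.4, 5.1).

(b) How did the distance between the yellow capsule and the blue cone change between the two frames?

-2.3

They were about 5.3 units apart before and 3.0 after — 2.3 units closer together.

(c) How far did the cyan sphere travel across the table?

1.2

The cyan sphere moved from about (6.8, 4.2) to (7.2, 3.1), a distance of √(0.4² + 1.1²) ≈ 1.2.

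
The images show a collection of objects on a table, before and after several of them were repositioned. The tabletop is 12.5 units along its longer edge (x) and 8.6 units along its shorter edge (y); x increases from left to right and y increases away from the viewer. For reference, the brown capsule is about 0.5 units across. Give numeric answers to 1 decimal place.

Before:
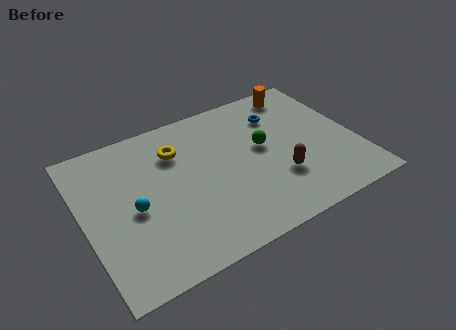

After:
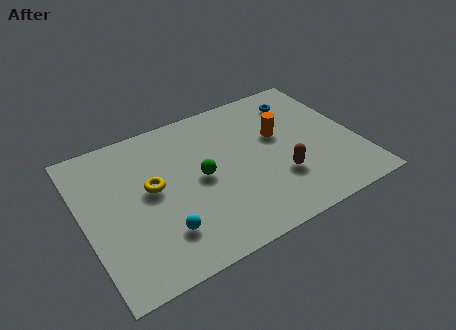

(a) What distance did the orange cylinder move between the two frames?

2.7

From (10.5, 7.5) to (9.1, 5.2), the orange cylinder covered √(1.4² + 2.3²) ≈ 2.7 units.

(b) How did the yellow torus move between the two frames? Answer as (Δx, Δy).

(-1.4, -1.6)

From the two frames, the yellow torus sits at roughly (4.5, 6.3) before and (3.1, 4.7) after.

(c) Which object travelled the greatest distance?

the green sphere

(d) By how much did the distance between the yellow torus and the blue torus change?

+2.8

Before: roughly 4.8 units apart; after: 7.6. That's 2.8 units further apart.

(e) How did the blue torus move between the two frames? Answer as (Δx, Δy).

(1.1, 0.5)

The blue torus started near (9.3, 6.4) and ended near (10.4, 6.9).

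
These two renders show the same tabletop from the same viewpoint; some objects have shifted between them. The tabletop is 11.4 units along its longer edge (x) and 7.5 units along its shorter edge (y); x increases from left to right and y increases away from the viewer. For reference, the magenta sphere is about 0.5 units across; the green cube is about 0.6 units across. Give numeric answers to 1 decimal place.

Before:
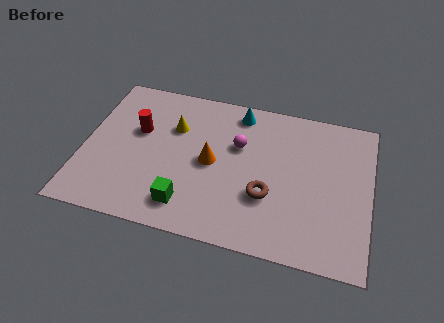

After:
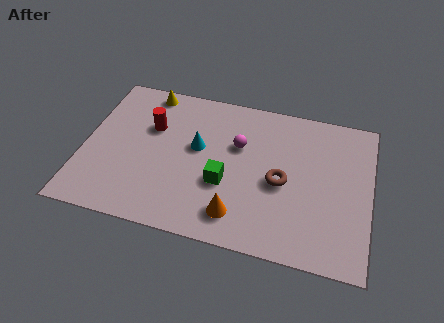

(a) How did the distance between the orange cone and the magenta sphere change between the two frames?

+1.9

Before: roughly 1.5 units apart; after: 3.4. That's 1.9 units further apart.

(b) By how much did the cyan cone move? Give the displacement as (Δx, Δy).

(-1.5, -2.2)

The cyan cone started near (6.0, 6.5) and ended near (4.5, 4.3).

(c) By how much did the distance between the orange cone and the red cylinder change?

+2.0

They were about 3.1 units apart before and 5.1 after — 2.0 units further apart.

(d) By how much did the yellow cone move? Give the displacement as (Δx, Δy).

(-1.2, 1.6)

From the two frames, the yellow cone sits at roughly (3.5, 5.1) before and (2.3, 6.7) after.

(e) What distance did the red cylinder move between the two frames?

0.6

The red cylinder was near (2.1, 4.6) before and (2.6, 4.9) after, so it travelled √(0.5² + 0.3²) ≈ 0.6 units.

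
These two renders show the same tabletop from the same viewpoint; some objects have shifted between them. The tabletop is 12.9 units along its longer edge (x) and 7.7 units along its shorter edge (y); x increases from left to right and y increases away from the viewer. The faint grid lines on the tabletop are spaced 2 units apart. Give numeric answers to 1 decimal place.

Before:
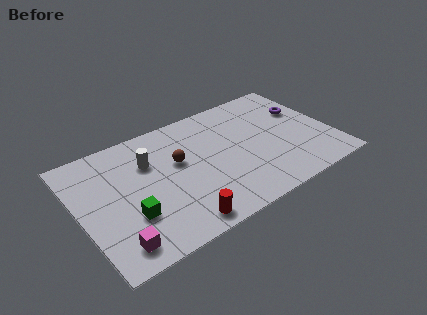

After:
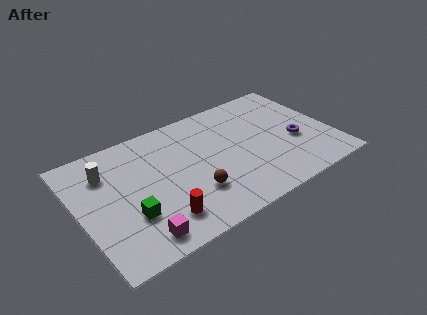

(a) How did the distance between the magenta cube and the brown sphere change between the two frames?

-1.8

The distance was about 5.0 in the first image and 3.2 in the second, so they moved 1.8 units closer together.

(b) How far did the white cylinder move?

2.1

The white cylinder moved from about (3.7, 5.3) to (1.6, 5.7), a distance of √(2.1² + 0.4²) ≈ 2.1.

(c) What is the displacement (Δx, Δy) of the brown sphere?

(0.4, -2.3)

From the two frames, the brown sphere sits at roughly (5.1, 4.6) before and (5.5, 2.3) after.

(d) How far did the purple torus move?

2.1

From (11.8, 5.0) to (11.0, 3.1), the purple torus covered √(0.8² + 1.9²) ≈ 2.1 units.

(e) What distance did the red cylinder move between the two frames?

1.1

From (4.5, 0.9) to (3.7, 1.6), the red cylinder covered √(0.8² + 0.7²) ≈ 1.1 units.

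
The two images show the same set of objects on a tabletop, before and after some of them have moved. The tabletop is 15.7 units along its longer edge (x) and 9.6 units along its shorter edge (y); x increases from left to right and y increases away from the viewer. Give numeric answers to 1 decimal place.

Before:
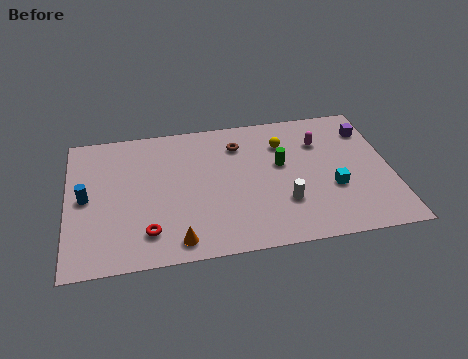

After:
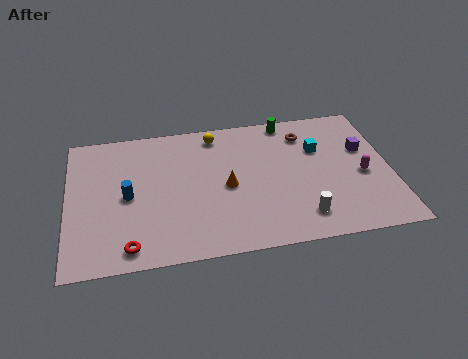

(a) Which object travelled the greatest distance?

the orange cone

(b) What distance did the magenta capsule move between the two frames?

3.3

From (12.4, 6.9) to (14.3, 4.2), the magenta capsule covered √(1.9² + 2.7²) ≈ 3.3 units.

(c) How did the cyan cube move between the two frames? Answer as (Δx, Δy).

(-0.5, 2.9)

From the two frames, the cyan cube sits at roughly (12.8, 3.5) before and (12.3, 6.4) after.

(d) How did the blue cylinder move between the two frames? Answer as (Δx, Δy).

(2.0, -0.2)

From the two frames, the blue cylinder sits at roughly (0.9, 4.8) before and (2.9, 4.6) after.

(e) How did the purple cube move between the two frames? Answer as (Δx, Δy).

(-0.3, -1.4)

The purple cube started near (14.8, 7.4) and ended near (14.5, 6.0).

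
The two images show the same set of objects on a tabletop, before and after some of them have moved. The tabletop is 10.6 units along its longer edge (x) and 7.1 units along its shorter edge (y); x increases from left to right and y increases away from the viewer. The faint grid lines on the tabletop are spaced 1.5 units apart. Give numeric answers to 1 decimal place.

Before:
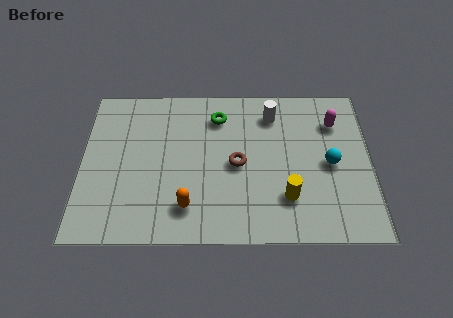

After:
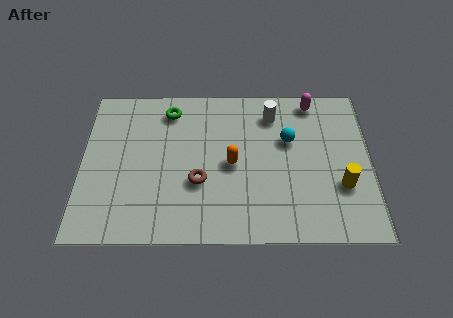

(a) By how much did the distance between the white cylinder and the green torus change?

+1.8

They were about 2.0 units apart before and 3.8 after — 1.8 units further apart.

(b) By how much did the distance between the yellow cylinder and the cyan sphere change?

+0.6

Before: roughly 2.2 units apart; after: 2.8. That's 0.6 units further apart.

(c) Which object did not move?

the white cylinder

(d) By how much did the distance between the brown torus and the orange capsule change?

-1.2

Before: roughly 2.6 units apart; after: 1.4. That's 1.2 units closer together.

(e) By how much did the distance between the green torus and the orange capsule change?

-0.8

They were about 4.2 units apart before and 3.4 after — 0.8 units closer together.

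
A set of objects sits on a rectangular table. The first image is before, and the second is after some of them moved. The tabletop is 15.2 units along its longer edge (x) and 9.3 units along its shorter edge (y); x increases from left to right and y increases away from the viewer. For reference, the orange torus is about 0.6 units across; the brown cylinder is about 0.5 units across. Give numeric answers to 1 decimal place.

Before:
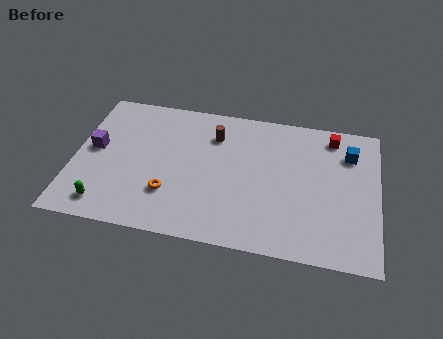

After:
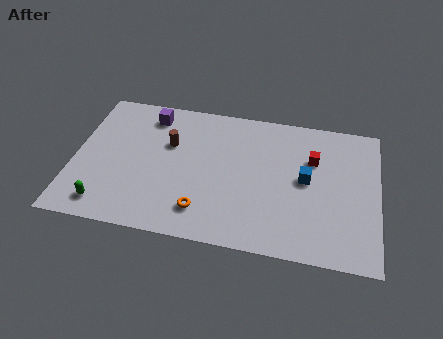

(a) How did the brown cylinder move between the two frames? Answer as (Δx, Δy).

(-2.2, -1.0)

The brown cylinder started near (6.9, 7.0) and ended near (4.7, 6.0).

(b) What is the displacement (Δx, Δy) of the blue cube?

(-2.1, -2.1)

From the two frames, the blue cube sits at roughly (13.7, 7.0) before and (11.6, 4.9) after.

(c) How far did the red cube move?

1.9

From (12.8, 8.0) to (11.9, 6.3), the red cube covered √(0.9² + 1.7²) ≈ 1.9 units.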